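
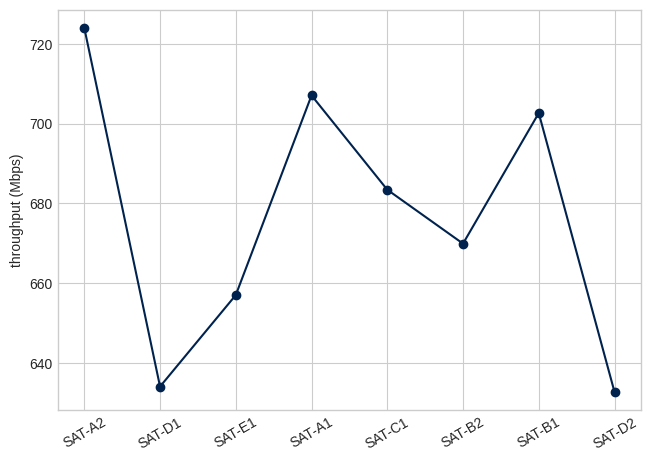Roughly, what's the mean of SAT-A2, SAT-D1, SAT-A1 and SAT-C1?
≈ 685

(720 + 630 + 710 + 680) / 4 ≈ 685.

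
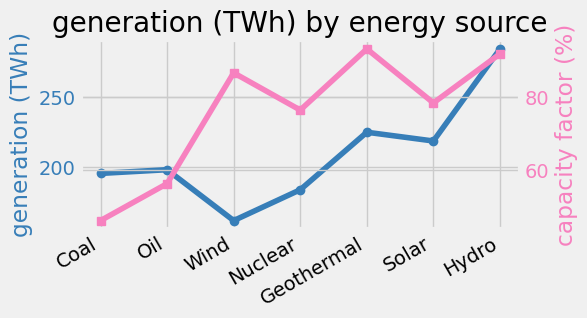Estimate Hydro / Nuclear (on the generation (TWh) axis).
≈ 1.56×

Hydro ≈ 280, Nuclear ≈ 180; 280/180 ≈ 1.56.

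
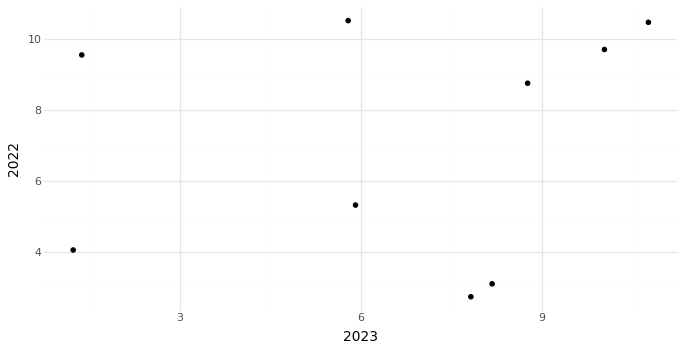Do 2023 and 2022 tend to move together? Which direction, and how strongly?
no clear correlation

Points are roughly uncorrelated; weak (|r| ≈ 0.2).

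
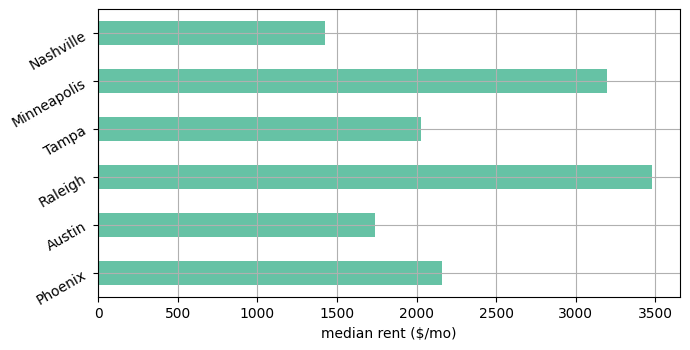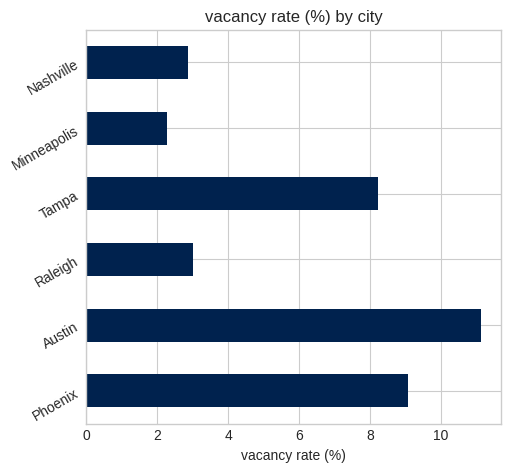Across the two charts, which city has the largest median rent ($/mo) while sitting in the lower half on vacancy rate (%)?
Chart 2 median vacancy rate (%) ≈ 6; below-median cities: Raleigh, Minneapolis, Nashville. Among those, Raleigh has the highest median rent ($/mo) (≈ 3500).

Raleigh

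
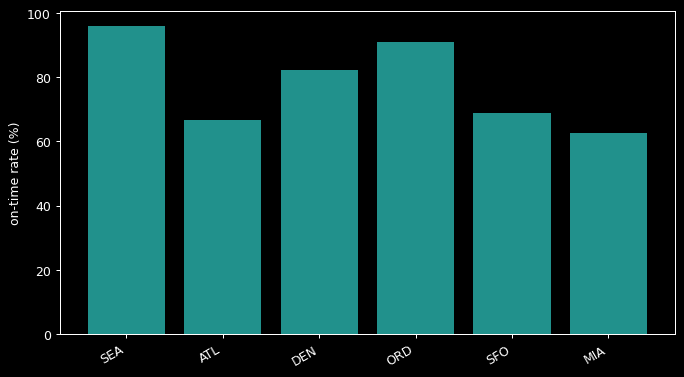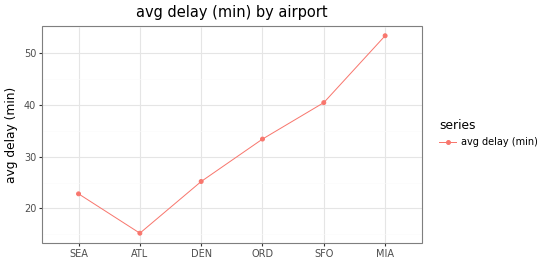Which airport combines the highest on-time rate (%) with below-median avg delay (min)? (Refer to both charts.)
Chart 2 median avg delay (min) ≈ 30; below-median airports: SEA, ATL, DEN. Among those, SEA has the highest on-time rate (%) (≈ 100).

SEA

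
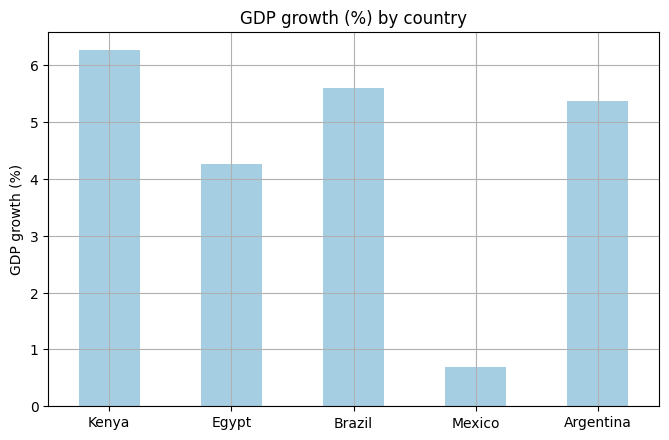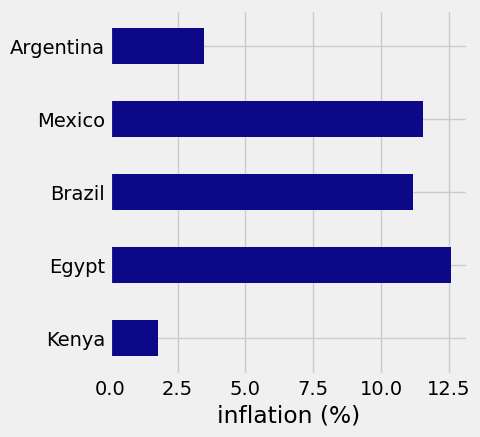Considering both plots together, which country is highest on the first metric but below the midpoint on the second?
Chart 2 median inflation (%) ≈ 12; below-median countries: Kenya, Argentina. Among those, Kenya has the highest GDP growth (%) (≈ 6).

Kenya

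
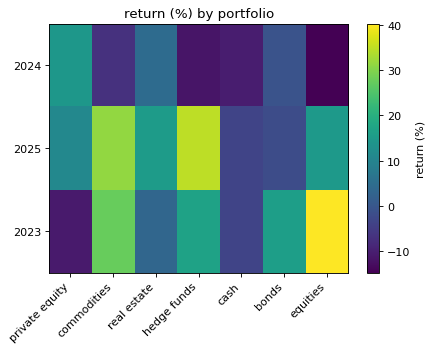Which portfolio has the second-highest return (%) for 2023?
Top 3 for 2023: equities ≈ 40, commodities ≈ 25, hedge funds ≈ 15.

commodities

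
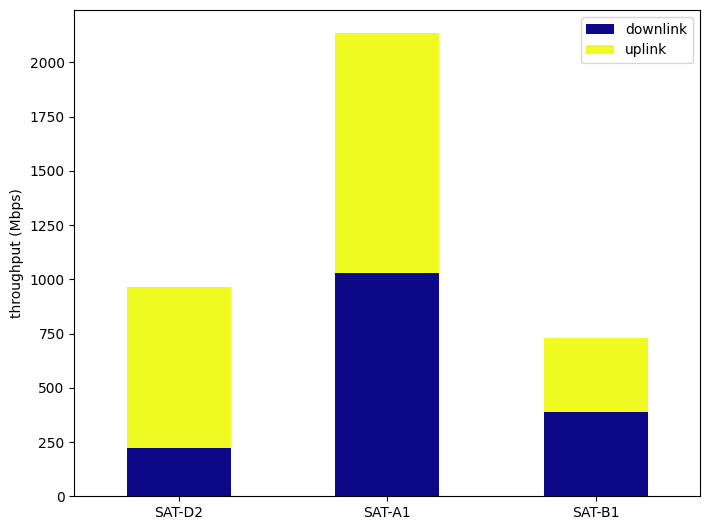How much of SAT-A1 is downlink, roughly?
≈ 1000

downlink top ≈ 1000, bottom ≈ 0; segment ≈ 1000.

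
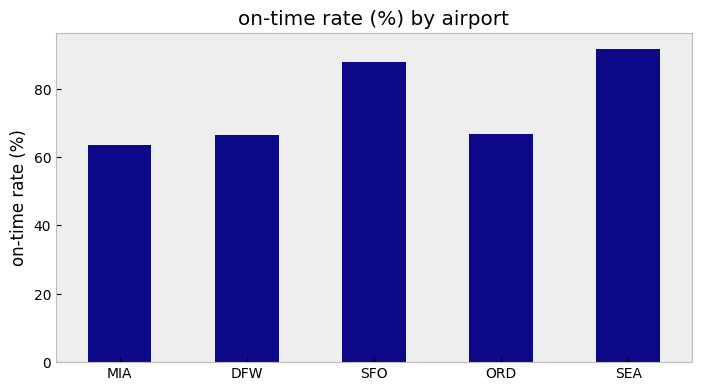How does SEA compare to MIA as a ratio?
≈ 1.5×

SEA ≈ 90, MIA ≈ 60; 90/60 ≈ 1.5.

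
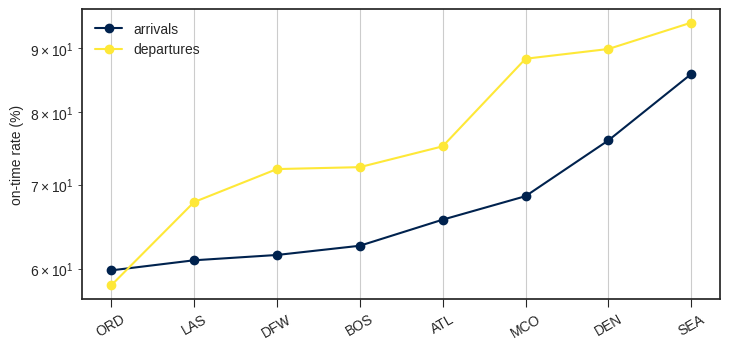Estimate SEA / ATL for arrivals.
≈ 1.31×

SEA ≈ 85, ATL ≈ 65; 85/65 ≈ 1.31.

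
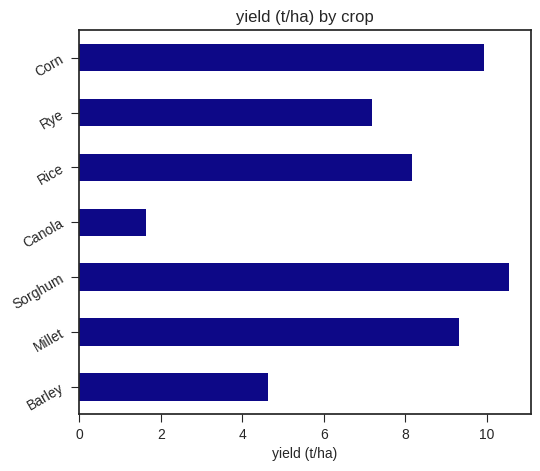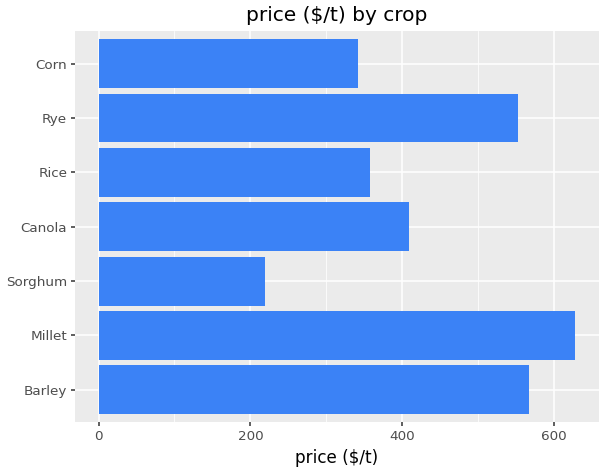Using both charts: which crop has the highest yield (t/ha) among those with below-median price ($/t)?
Sorghum

Chart 2 median price ($/t) ≈ 400; below-median crops: Sorghum, Rice, Corn. Among those, Sorghum has the highest yield (t/ha) (≈ 11).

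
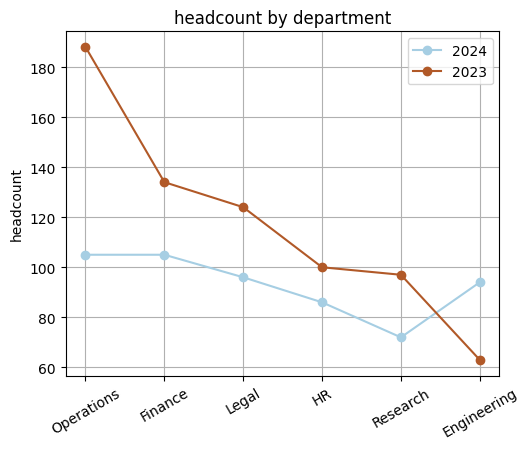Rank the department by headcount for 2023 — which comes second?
Finance

Top 3 for 2023: Operations ≈ 180, Finance ≈ 140, Legal ≈ 120.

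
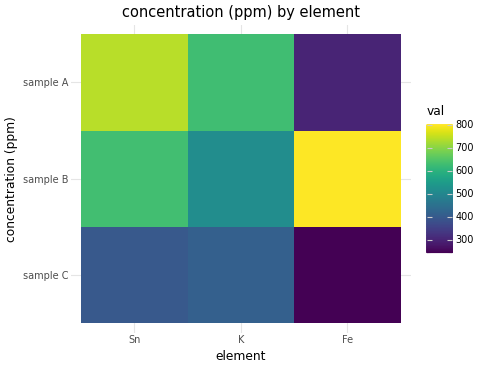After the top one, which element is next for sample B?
Sn

Top 3 for sample B: Fe ≈ 800, Sn ≈ 650, K ≈ 500.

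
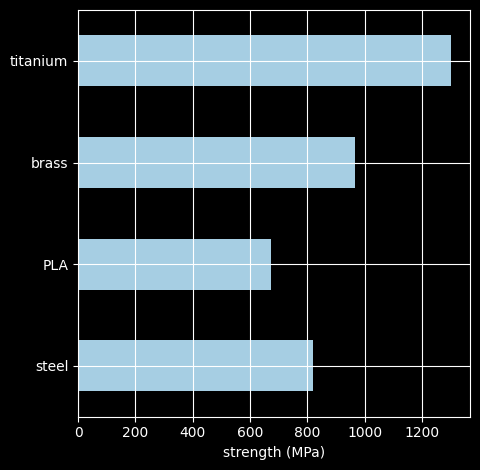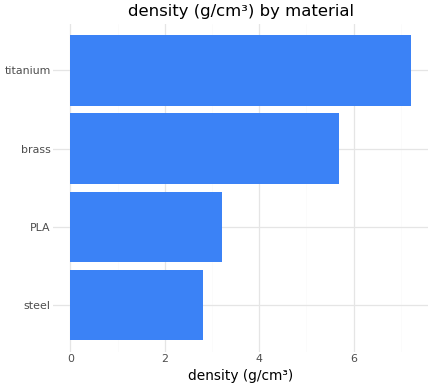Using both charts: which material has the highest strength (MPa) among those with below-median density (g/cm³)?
Chart 2 median density (g/cm³) ≈ 4; below-median materials: steel, PLA. Among those, steel has the highest strength (MPa) (≈ 800).

steel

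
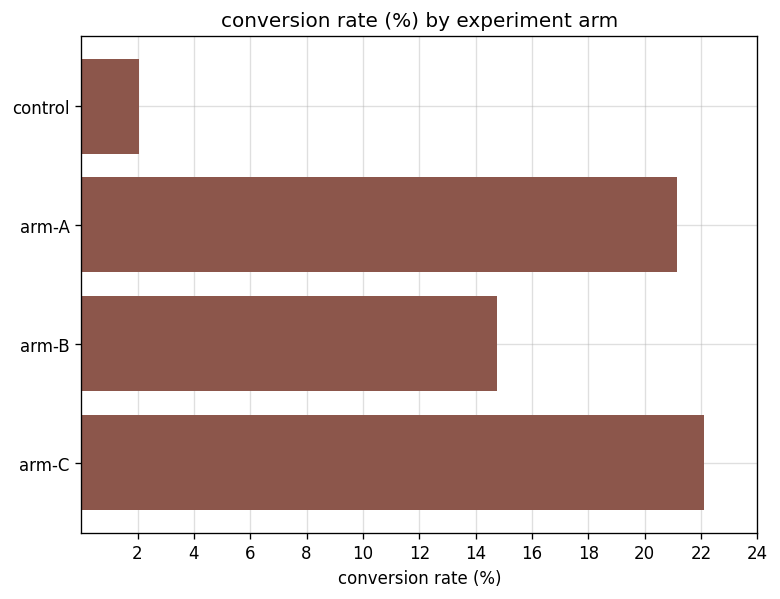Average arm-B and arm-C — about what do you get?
(14 + 22) / 2 ≈ 18.

≈ 18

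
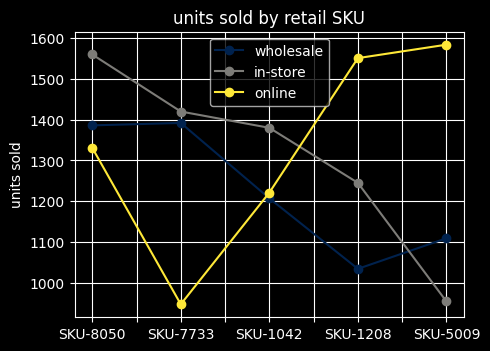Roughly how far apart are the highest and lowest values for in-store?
≈ 600

Max SKU-8050 ≈ 1600, min SKU-5009 ≈ 1000; range ≈ 600.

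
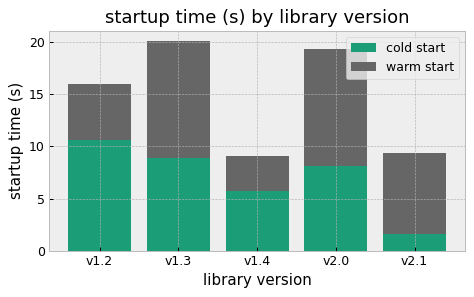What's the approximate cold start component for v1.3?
≈ 8

cold start top ≈ 8, bottom ≈ 0; segment ≈ 8.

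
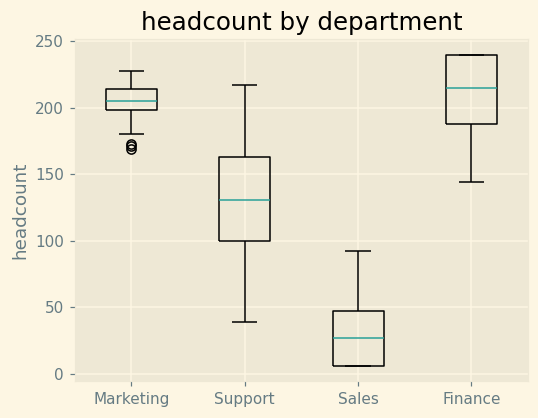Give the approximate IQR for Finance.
Q3 ≈ 240, Q1 ≈ 180; IQR ≈ 60.

≈ 60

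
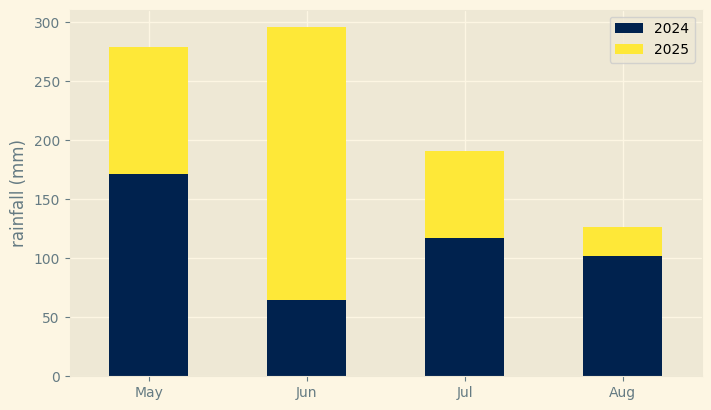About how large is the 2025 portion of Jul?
2025 top ≈ 200, bottom ≈ 125; segment ≈ 75.

≈ 75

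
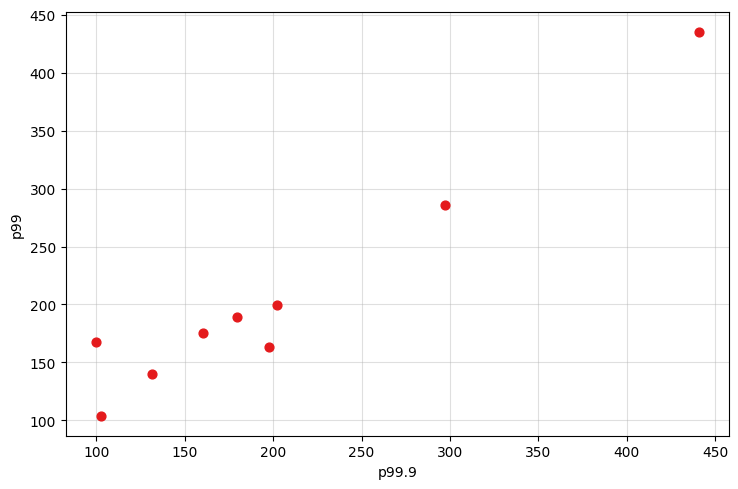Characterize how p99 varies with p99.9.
positive, strong

Points are positively correlated; strong (|r| ≈ 1.0).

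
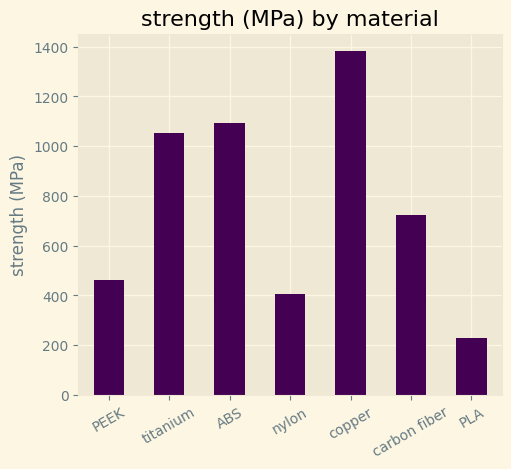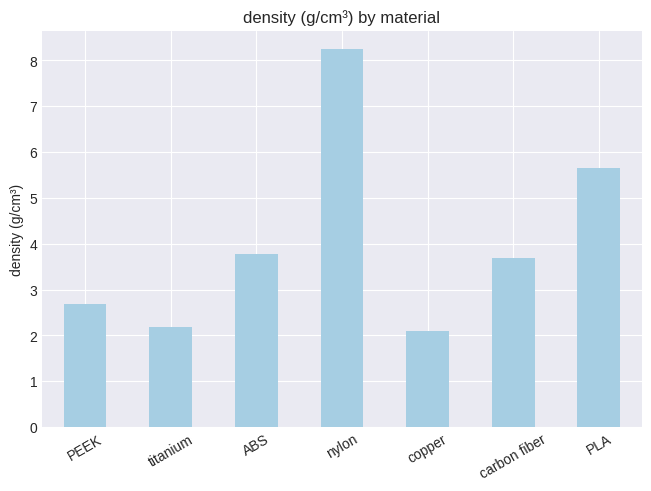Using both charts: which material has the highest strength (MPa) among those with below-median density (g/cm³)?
copper

Chart 2 median density (g/cm³) ≈ 4; below-median materials: PEEK, titanium, copper. Among those, copper has the highest strength (MPa) (≈ 1400).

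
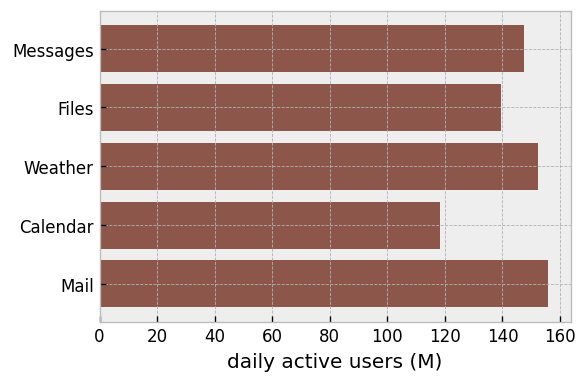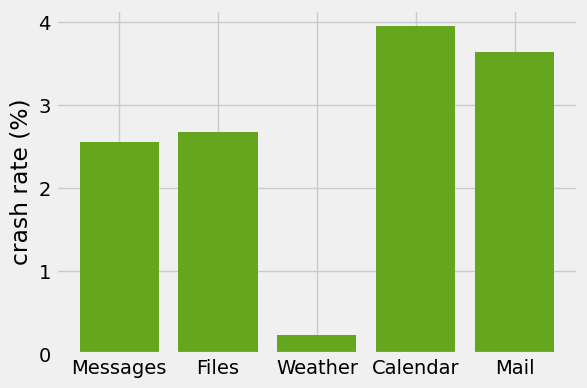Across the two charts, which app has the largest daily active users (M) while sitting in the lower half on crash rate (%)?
Weather

Chart 2 median crash rate (%) ≈ 2.5; below-median apps: Messages, Weather. Among those, Weather has the highest daily active users (M) (≈ 160).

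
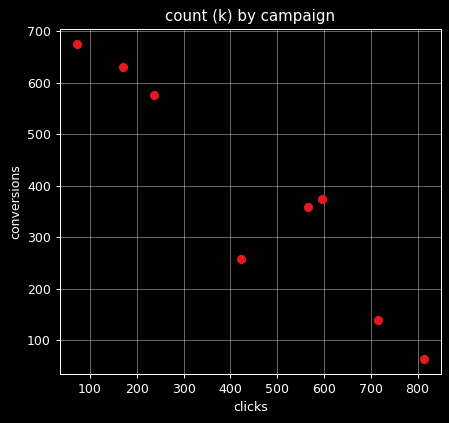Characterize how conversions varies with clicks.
Points are negatively correlated; strong (|r| ≈ 0.9).

negative, strong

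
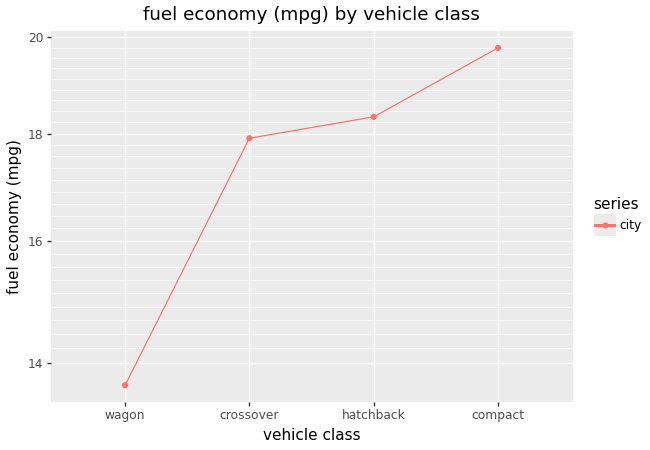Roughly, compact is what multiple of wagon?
compact ≈ 20, wagon ≈ 14; 20/14 ≈ 1.43.

≈ 1.43×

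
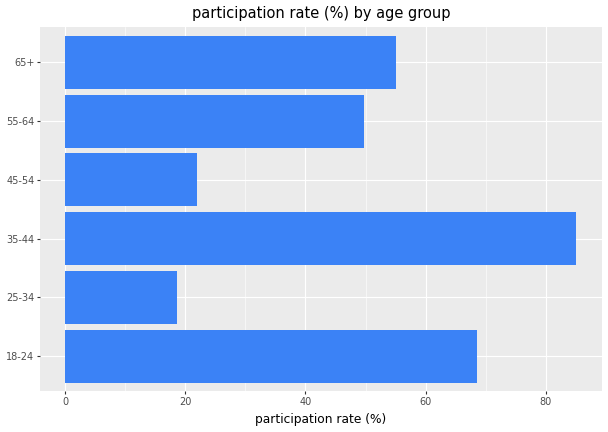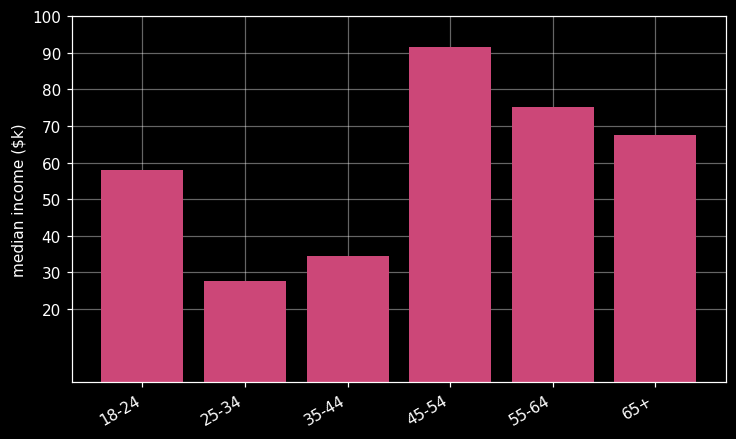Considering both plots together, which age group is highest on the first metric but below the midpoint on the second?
35-44

Chart 2 median median income ($k) ≈ 60; below-median age groups: 18-24, 25-34, 35-44. Among those, 35-44 has the highest participation rate (%) (≈ 90).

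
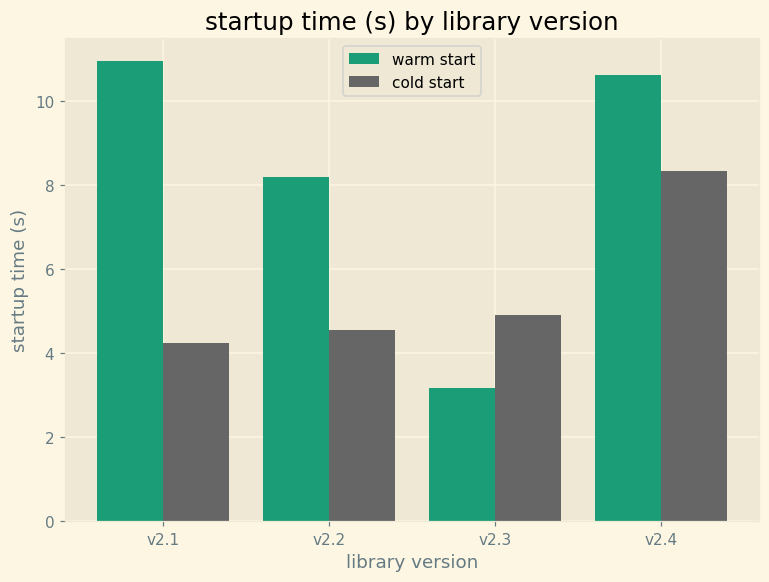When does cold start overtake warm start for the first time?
v2.2: cold start ≈ 5 vs warm start ≈ 8 (not yet); v2.3: cold start ≈ 5 vs warm start ≈ 3 (first crossover).

v2.3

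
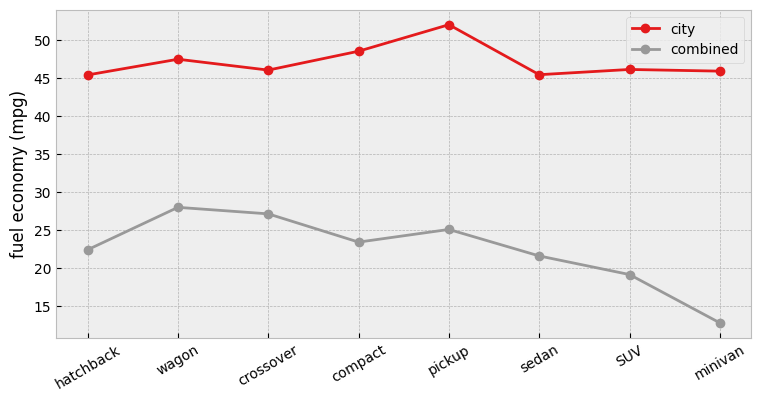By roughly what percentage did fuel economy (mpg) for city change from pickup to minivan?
pickup ≈ 50, minivan ≈ 45; (45 − 50) / 50 ≈ -10%.

≈ -10%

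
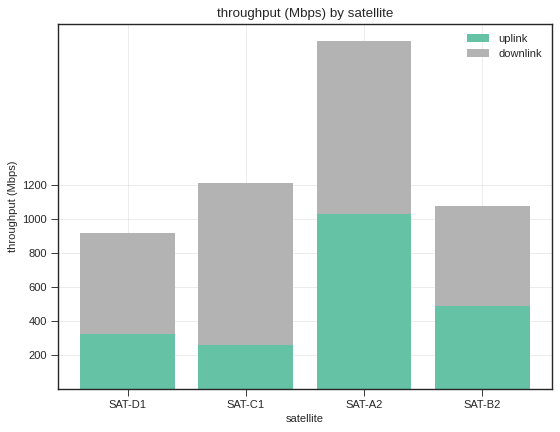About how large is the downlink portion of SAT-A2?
downlink top ≈ 2000, bottom ≈ 1000; segment ≈ 1000.

≈ 1000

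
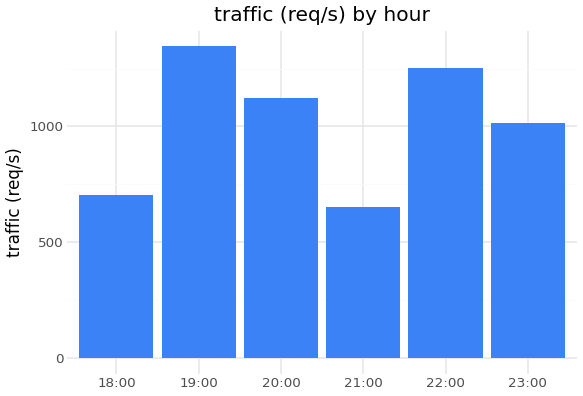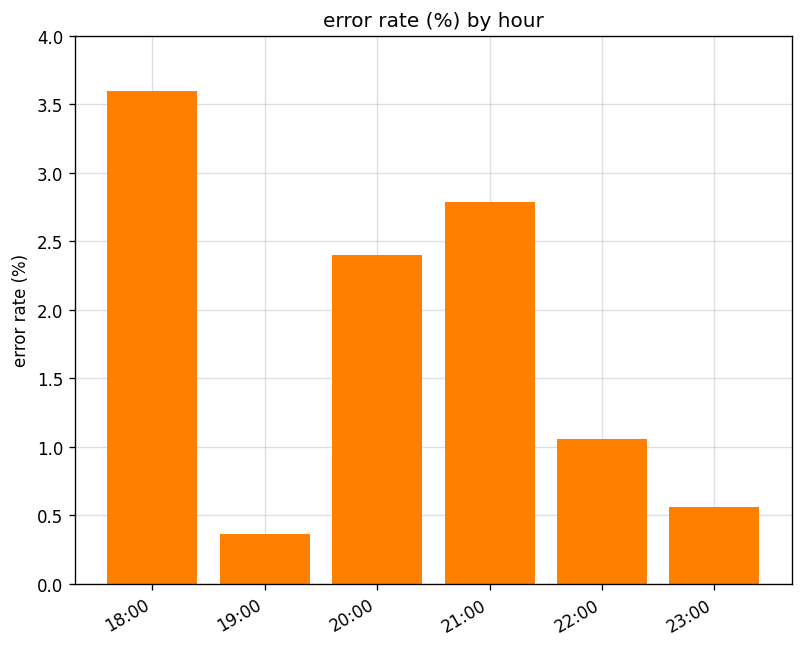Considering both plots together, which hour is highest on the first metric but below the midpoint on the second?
Chart 2 median error rate (%) ≈ 1.5; below-median hours: 19:00, 22:00, 23:00. Among those, 19:00 has the highest traffic (req/s) (≈ 1400).

19:00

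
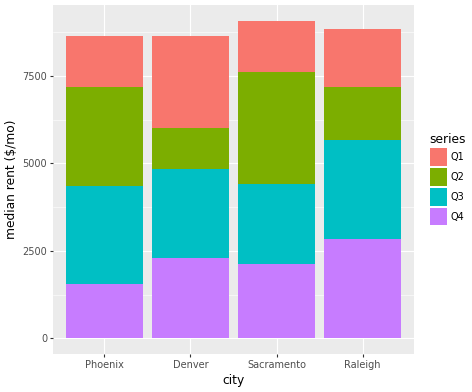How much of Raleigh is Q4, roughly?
≈ 3000

Q4 top ≈ 3000, bottom ≈ 0; segment ≈ 3000.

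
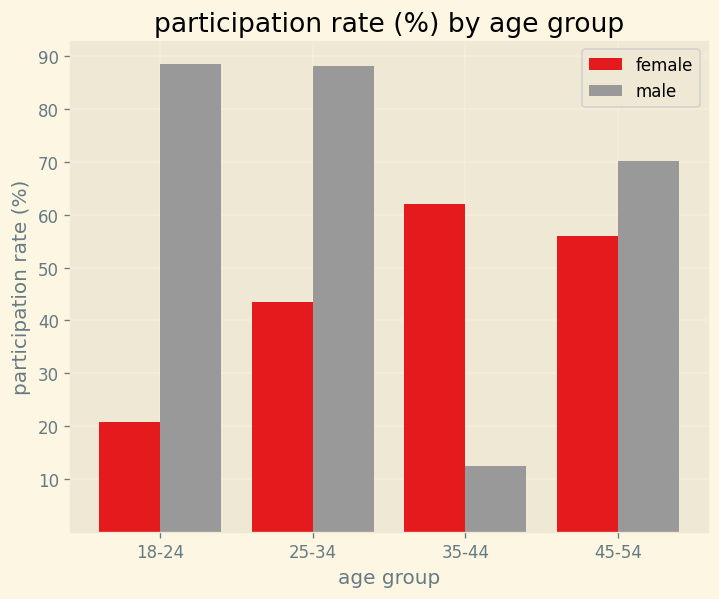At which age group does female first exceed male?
35-44

25-34: female ≈ 40 vs male ≈ 90 (not yet); 35-44: female ≈ 60 vs male ≈ 10 (first crossover).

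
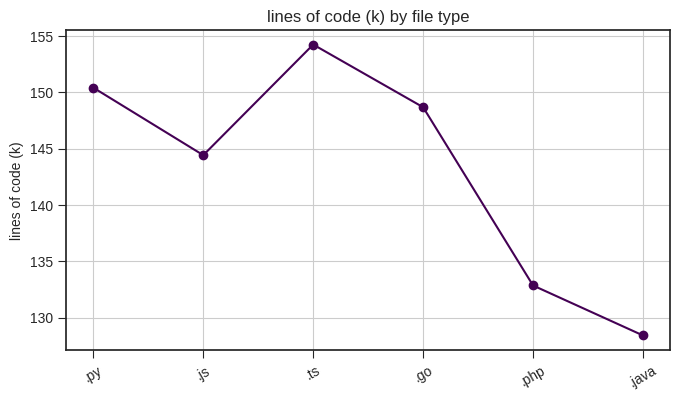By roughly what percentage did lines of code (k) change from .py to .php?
≈ -10%

.py ≈ 150, .php ≈ 135; (135 − 150) / 150 ≈ -10%.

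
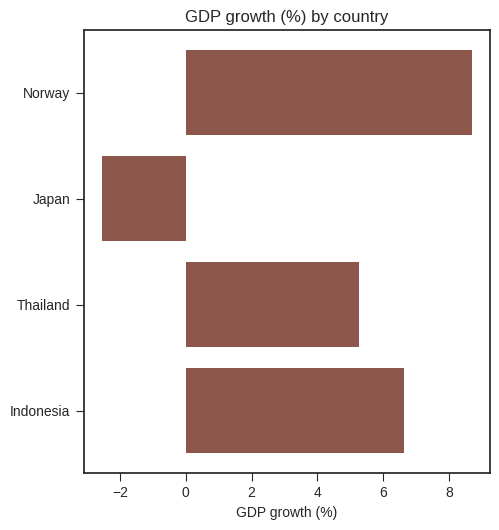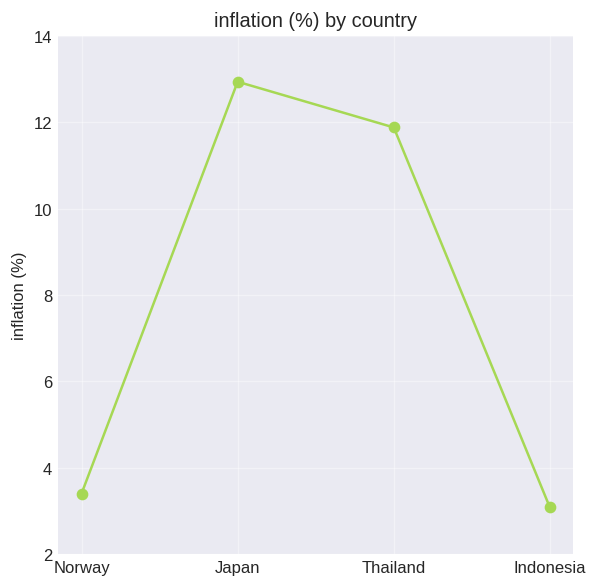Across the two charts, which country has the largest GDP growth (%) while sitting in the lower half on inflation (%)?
Chart 2 median inflation (%) ≈ 8; below-median countries: Norway, Indonesia. Among those, Norway has the highest GDP growth (%) (≈ 9).

Norway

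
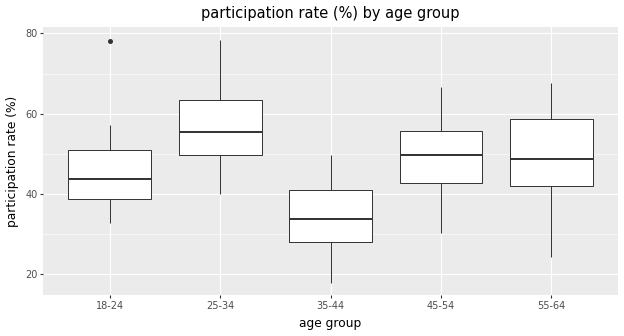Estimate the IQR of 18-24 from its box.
Q3 ≈ 50, Q1 ≈ 40; IQR ≈ 10.

≈ 10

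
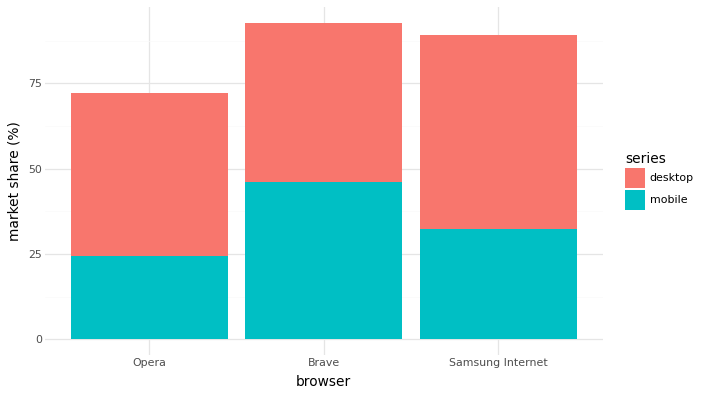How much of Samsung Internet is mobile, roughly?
mobile top ≈ 30, bottom ≈ 0; segment ≈ 30.

≈ 30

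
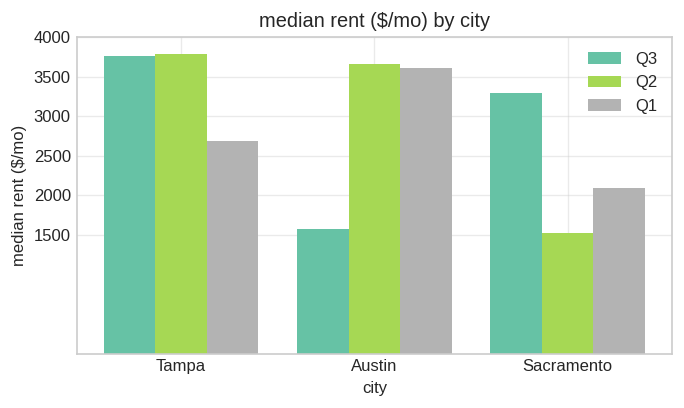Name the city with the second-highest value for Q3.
Top 3 for Q3: Tampa ≈ 4000, Sacramento ≈ 3500, Austin ≈ 1500.

Sacramento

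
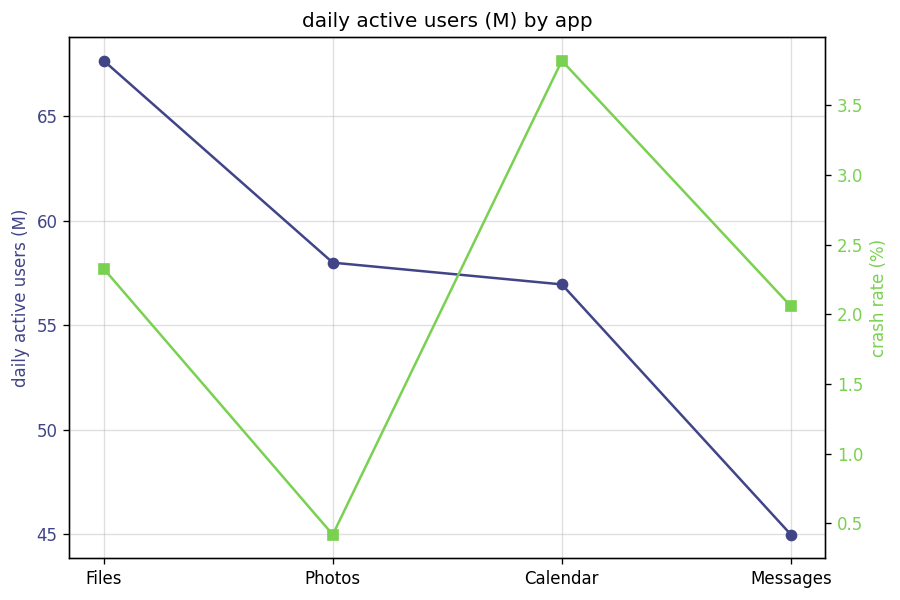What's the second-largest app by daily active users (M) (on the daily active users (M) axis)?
Photos

Top 3 (on the daily active users (M) axis): Files ≈ 68, Photos ≈ 58, Calendar ≈ 56.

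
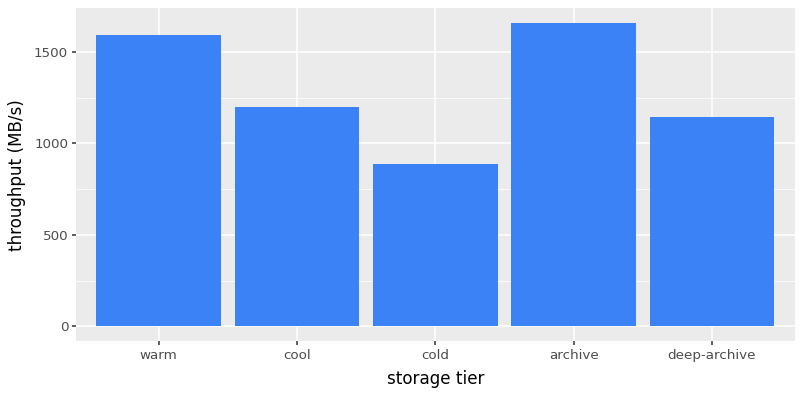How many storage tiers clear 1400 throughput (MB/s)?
2

Above 1400: warm, archive.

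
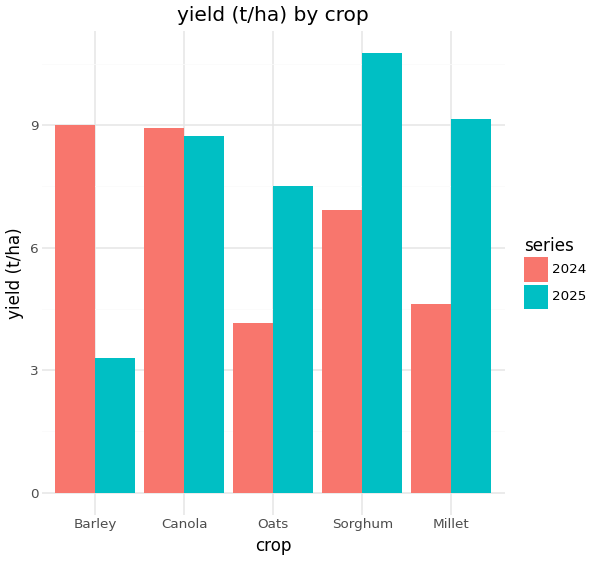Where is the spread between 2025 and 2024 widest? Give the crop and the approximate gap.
Barley: 2025 ≈ 3, 2024 ≈ 9 → gap ≈ 6. Next-largest (Millet) is only ≈ 4.

Barley, ≈ 6 t/ha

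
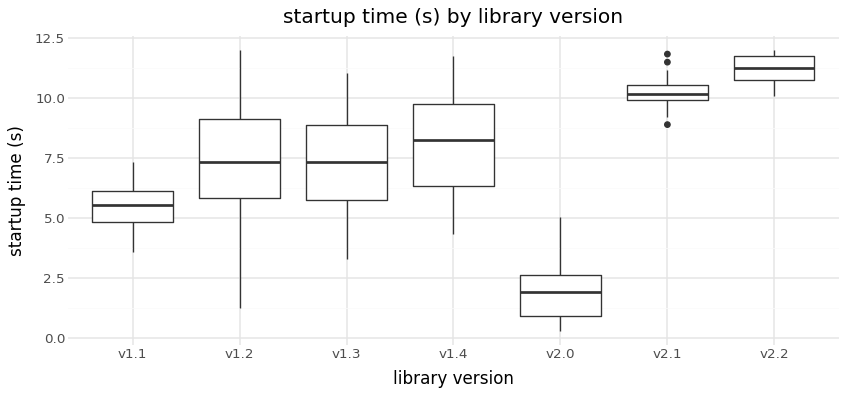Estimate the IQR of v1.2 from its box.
≈ 3

Q3 ≈ 9, Q1 ≈ 6; IQR ≈ 3.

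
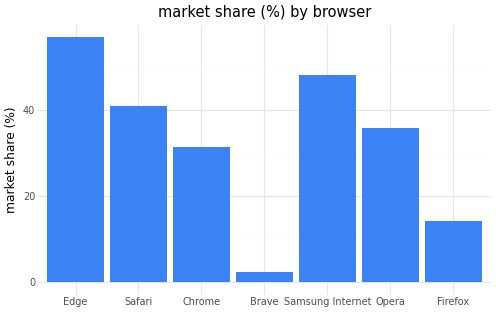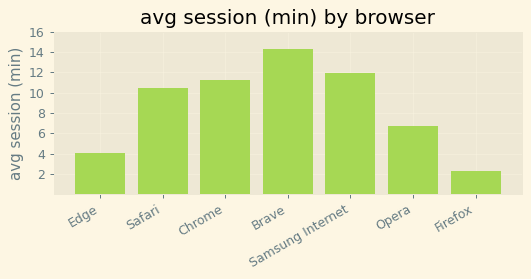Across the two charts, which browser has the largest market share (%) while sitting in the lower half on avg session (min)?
Edge

Chart 2 median avg session (min) ≈ 10; below-median browsers: Edge, Opera, Firefox. Among those, Edge has the highest market share (%) (≈ 60).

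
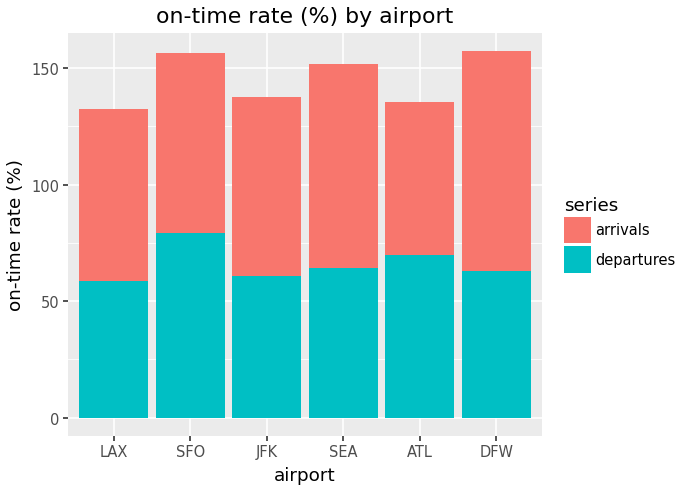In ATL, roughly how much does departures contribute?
≈ 60

departures top ≈ 60, bottom ≈ 0; segment ≈ 60.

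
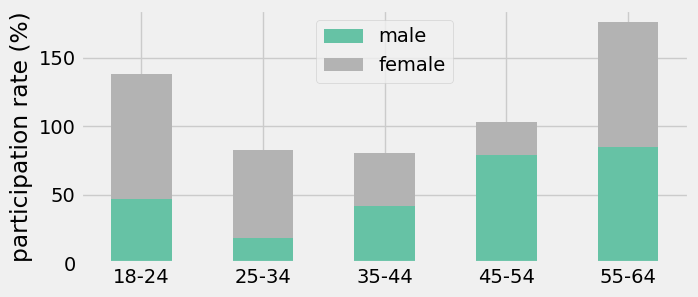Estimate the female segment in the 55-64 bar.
≈ 100

female top ≈ 180, bottom ≈ 80; segment ≈ 100.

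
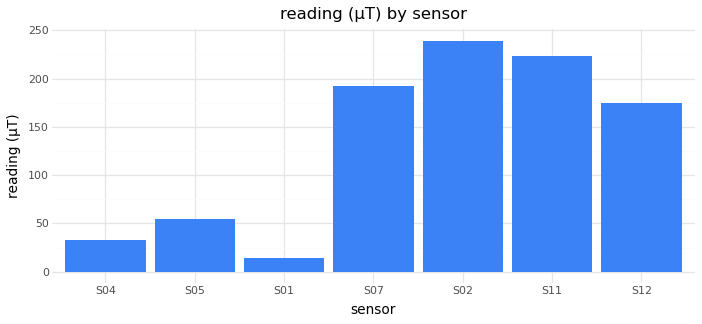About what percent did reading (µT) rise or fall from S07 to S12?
S07 ≈ 200, S12 ≈ 180; (180 − 200) / 200 ≈ -10%.

≈ -10%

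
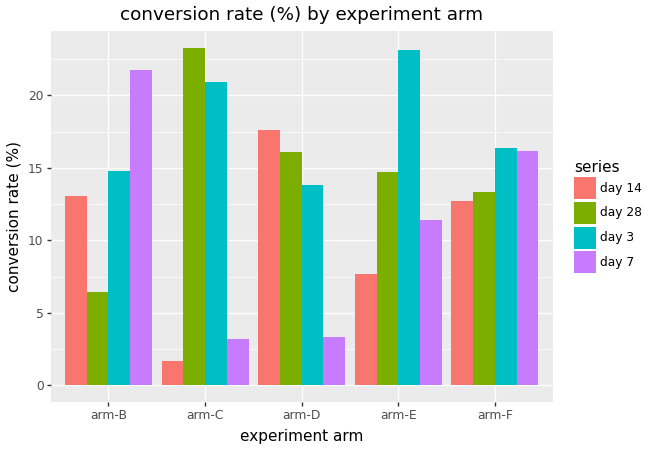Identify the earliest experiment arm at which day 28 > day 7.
arm-B: day 28 ≈ 6 vs day 7 ≈ 22 (not yet); arm-C: day 28 ≈ 24 vs day 7 ≈ 4 (first crossover).

arm-C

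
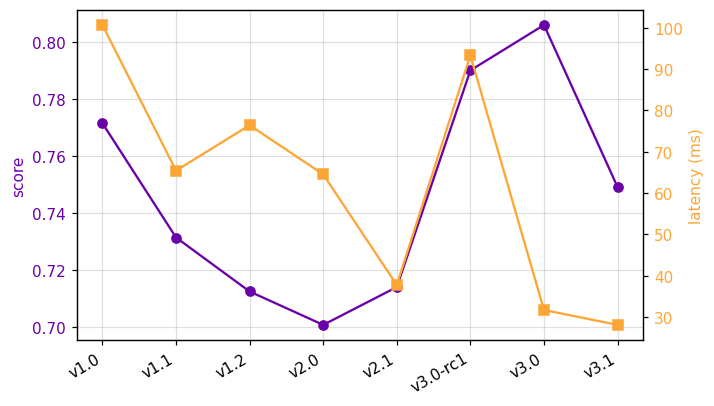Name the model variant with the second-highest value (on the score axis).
v3.0-rc1

Top 3 (on the score axis): v3.0 ≈ 0.81, v3.0-rc1 ≈ 0.79, v1.0 ≈ 0.77.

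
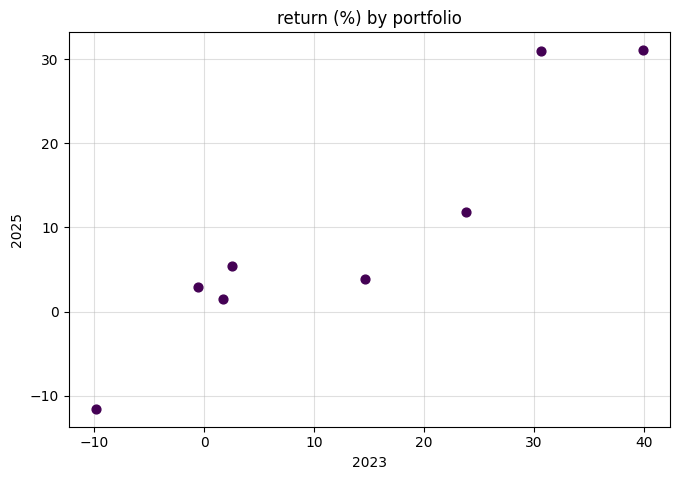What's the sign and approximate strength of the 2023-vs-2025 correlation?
positive, strong

Points are positively correlated; strong (|r| ≈ 0.9).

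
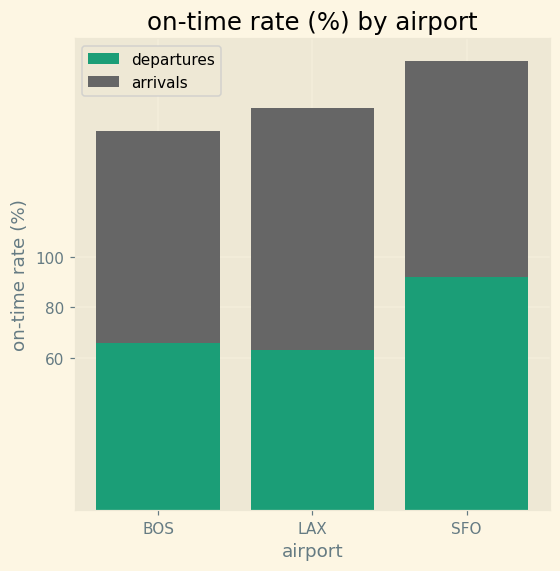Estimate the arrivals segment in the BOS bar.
arrivals top ≈ 140, bottom ≈ 60; segment ≈ 80.

≈ 80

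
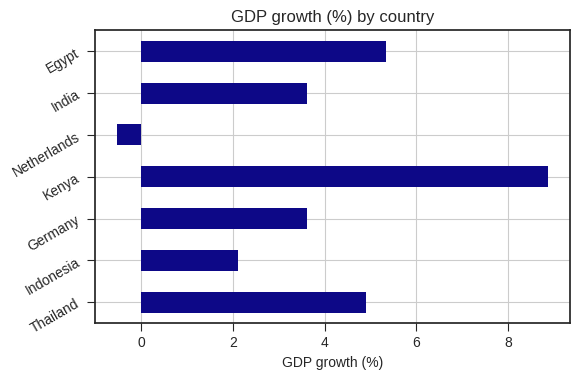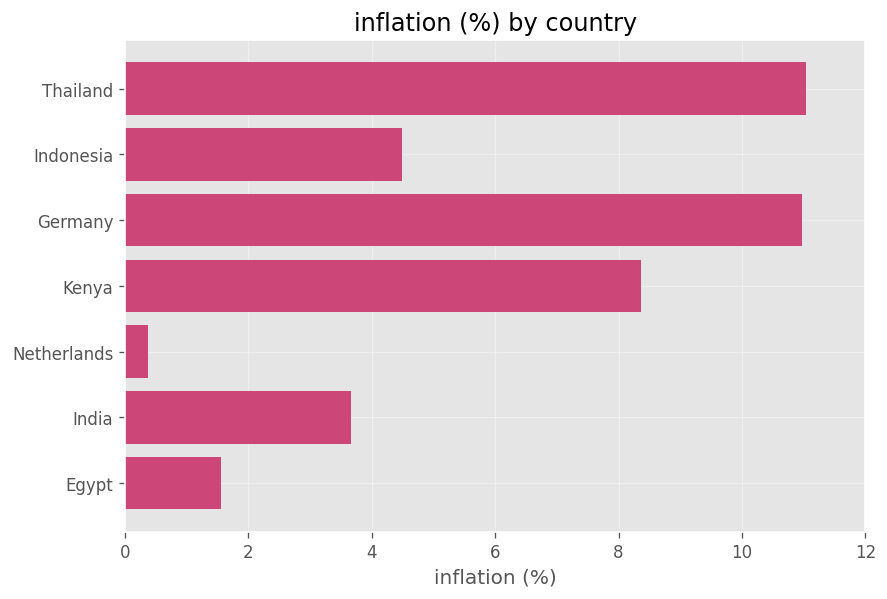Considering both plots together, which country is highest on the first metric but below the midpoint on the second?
Egypt

Chart 2 median inflation (%) ≈ 4; below-median countries: Netherlands, India, Egypt. Among those, Egypt has the highest GDP growth (%) (≈ 5).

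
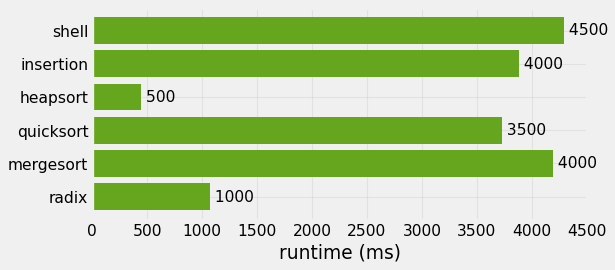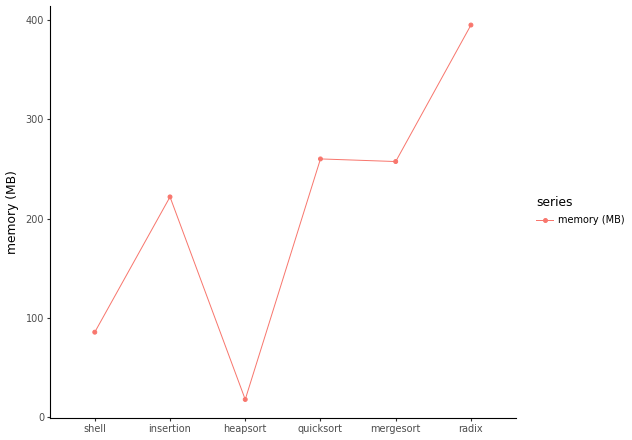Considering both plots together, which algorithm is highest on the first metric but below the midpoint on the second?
Chart 2 median memory (MB) ≈ 250; below-median algorithms: shell, insertion, heapsort. Among those, shell has the highest runtime (ms) (≈ 4500).

shell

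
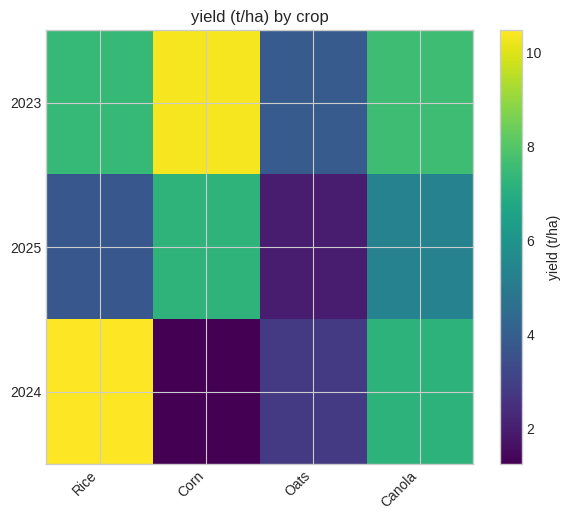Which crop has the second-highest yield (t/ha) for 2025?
Top 3 for 2025: Corn ≈ 7, Canola ≈ 5, Rice ≈ 4.

Canola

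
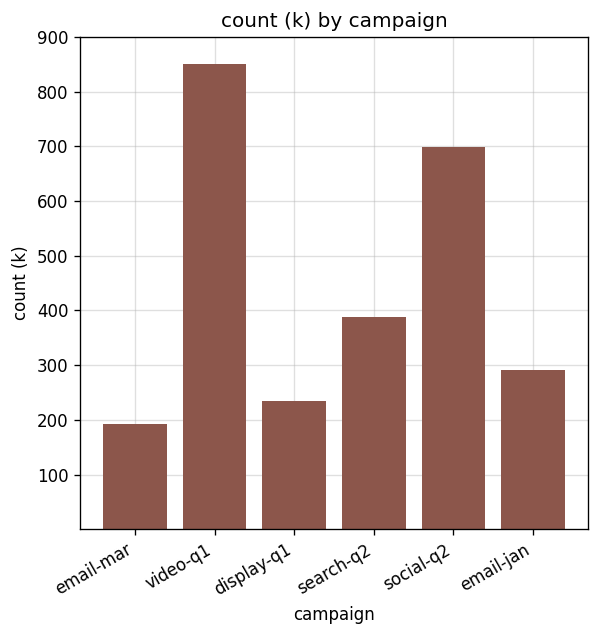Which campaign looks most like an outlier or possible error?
video-q1 ≈ 800; the rest sit between ≈ 200 and ≈ 700.

video-q1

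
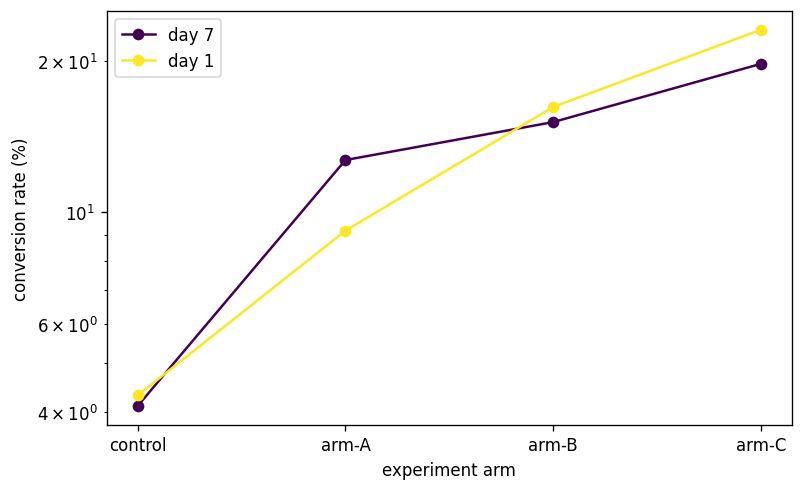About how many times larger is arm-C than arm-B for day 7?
≈ 1.25×

arm-C ≈ 20, arm-B ≈ 16; 20/16 ≈ 1.25.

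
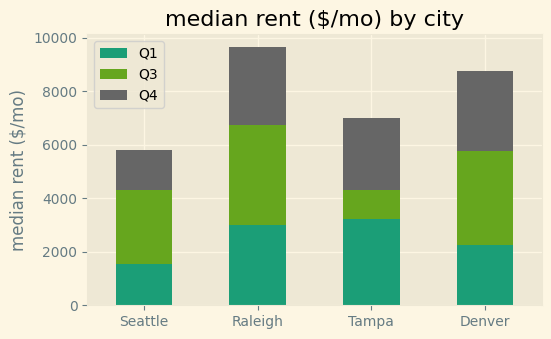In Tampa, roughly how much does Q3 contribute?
≈ 1000

Q3 top ≈ 4000, bottom ≈ 3000; segment ≈ 1000.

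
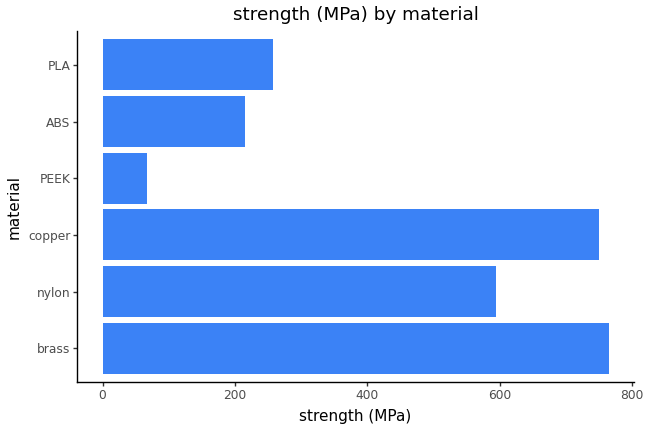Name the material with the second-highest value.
Top 3: brass ≈ 800, copper ≈ 700, nylon ≈ 600.

copper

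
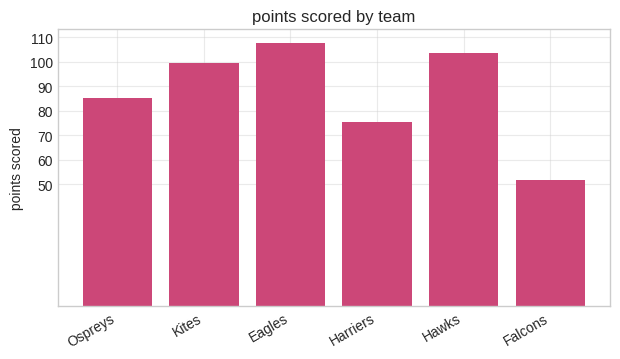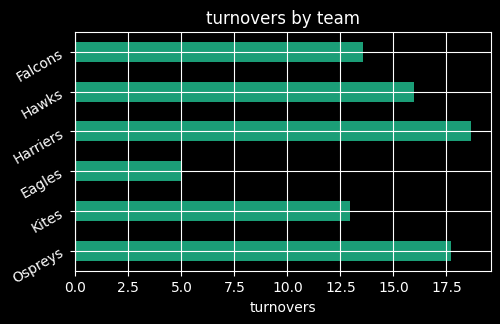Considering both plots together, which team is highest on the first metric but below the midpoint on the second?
Eagles

Chart 2 median turnovers ≈ 14; below-median teams: Kites, Eagles, Falcons. Among those, Eagles has the highest points scored (≈ 110).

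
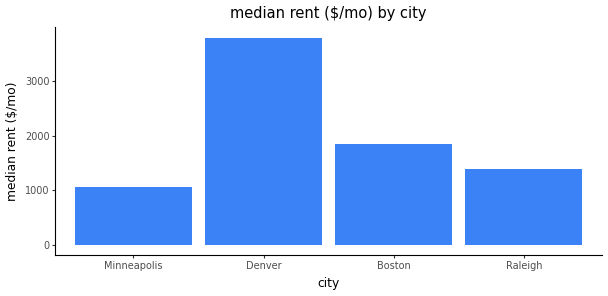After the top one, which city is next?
Boston

Top 3: Denver ≈ 4000, Boston ≈ 2000, Raleigh ≈ 1500.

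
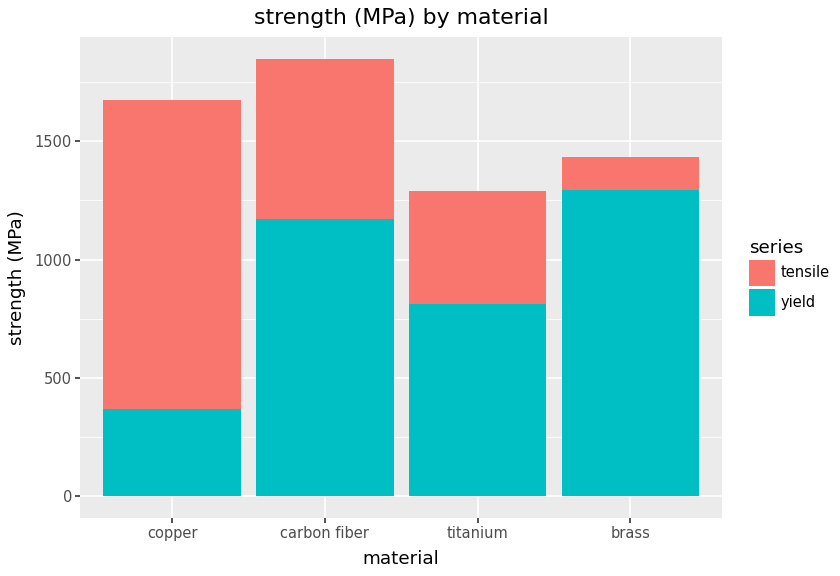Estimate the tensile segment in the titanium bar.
tensile top ≈ 1200, bottom ≈ 800; segment ≈ 400.

≈ 400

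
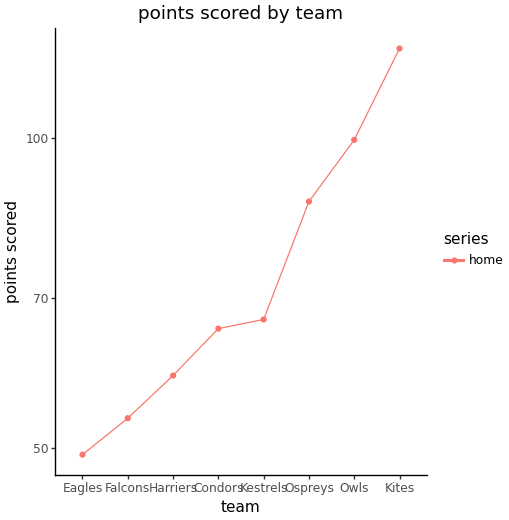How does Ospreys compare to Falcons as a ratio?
≈ 1.8×

Ospreys ≈ 90, Falcons ≈ 50; 90/50 ≈ 1.8.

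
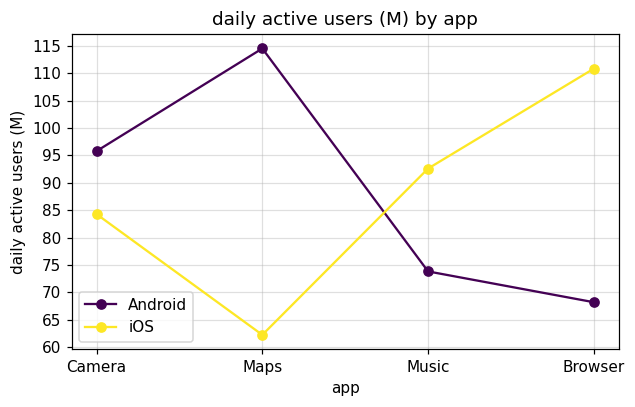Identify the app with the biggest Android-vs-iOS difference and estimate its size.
Maps: Android ≈ 115, iOS ≈ 60 → gap ≈ 55. Next-largest (Browser) is only ≈ 40.

Maps, ≈ 55 M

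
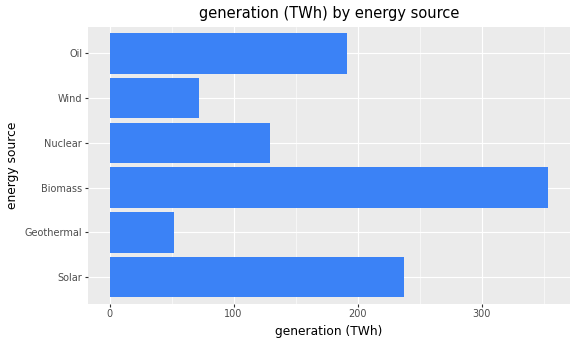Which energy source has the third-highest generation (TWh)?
Top 4: Biomass ≈ 350, Solar ≈ 250, Oil ≈ 200, Nuclear ≈ 150.

Oil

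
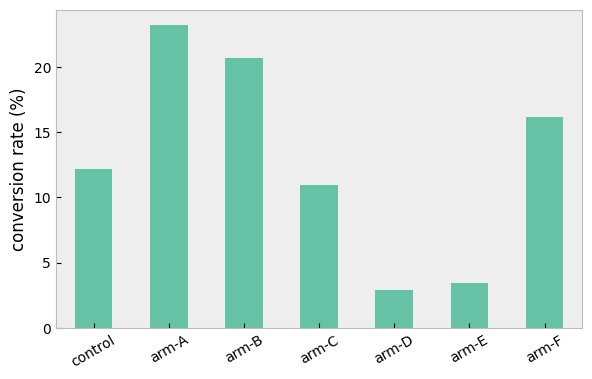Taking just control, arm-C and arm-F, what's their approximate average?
(12 + 10 + 16) / 3 ≈ 13.

≈ 13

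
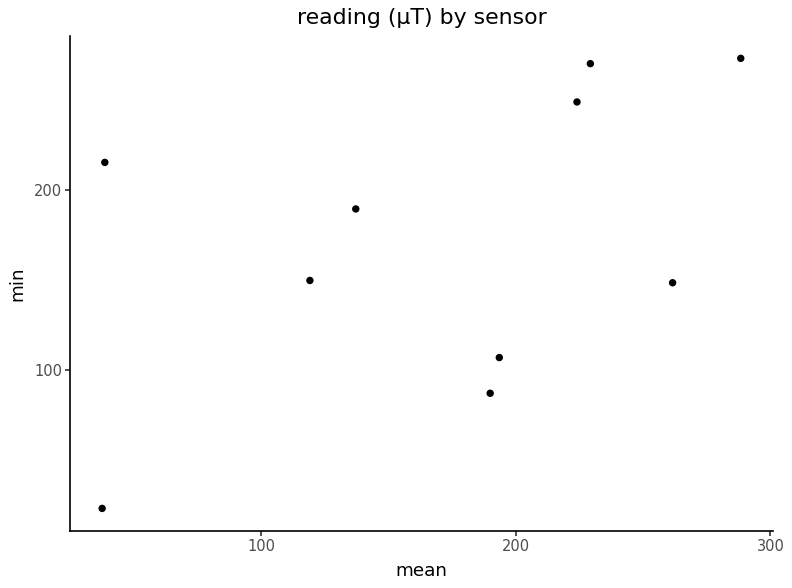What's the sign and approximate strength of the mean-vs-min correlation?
Points are positively correlated; moderate (|r| ≈ 0.5).

positive, moderate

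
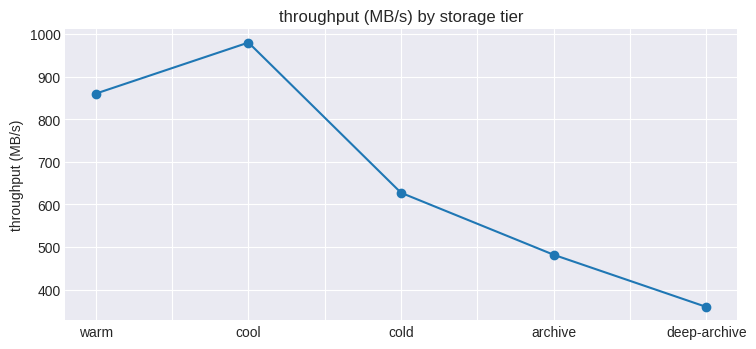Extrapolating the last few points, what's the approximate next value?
Last three: 600, 500, 400 → slope ≈ -100/step → next ≈ 300.

≈ 300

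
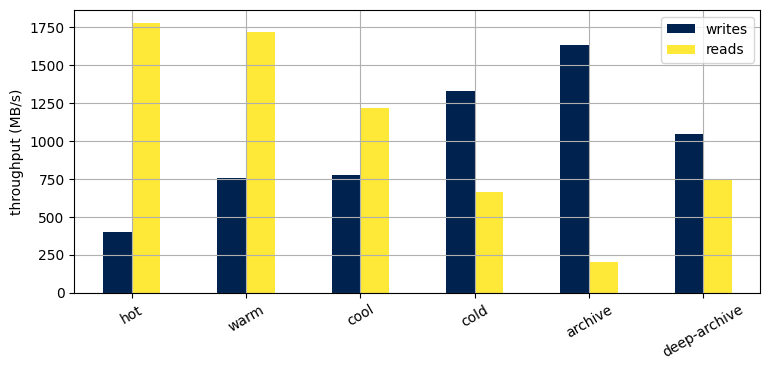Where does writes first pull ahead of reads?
cold

cool: writes ≈ 800 vs reads ≈ 1200 (not yet); cold: writes ≈ 1400 vs reads ≈ 600 (first crossover).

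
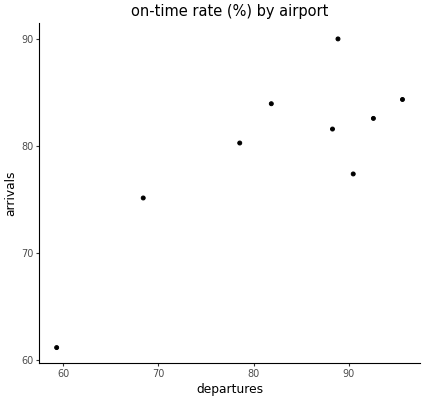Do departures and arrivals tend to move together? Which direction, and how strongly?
positive, strong

Points are positively correlated; strong (|r| ≈ 0.8).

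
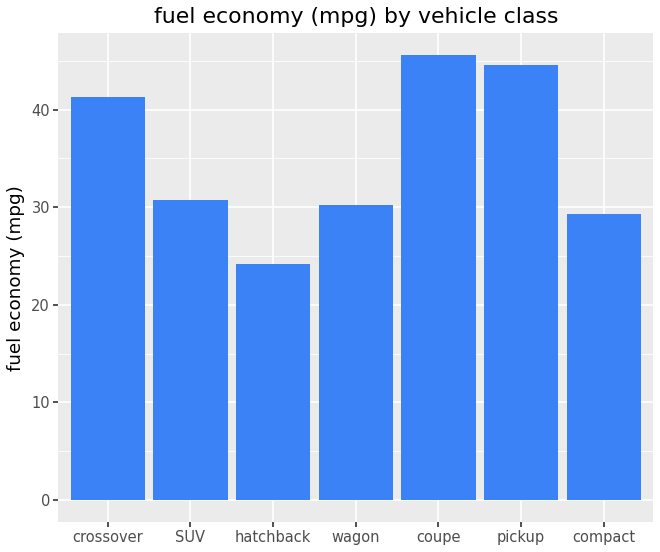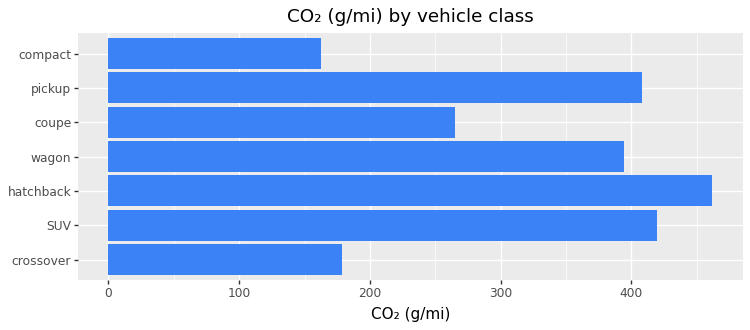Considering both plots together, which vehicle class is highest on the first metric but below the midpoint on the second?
Chart 2 median CO₂ (g/mi) ≈ 400; below-median vehicle classes: crossover, coupe, compact. Among those, coupe has the highest fuel economy (mpg) (≈ 45).

coupe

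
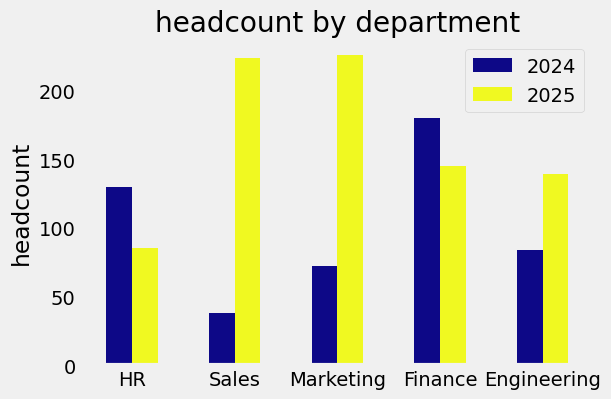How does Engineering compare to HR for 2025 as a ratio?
≈ 1.75×

Engineering ≈ 140, HR ≈ 80; 140/80 ≈ 1.75.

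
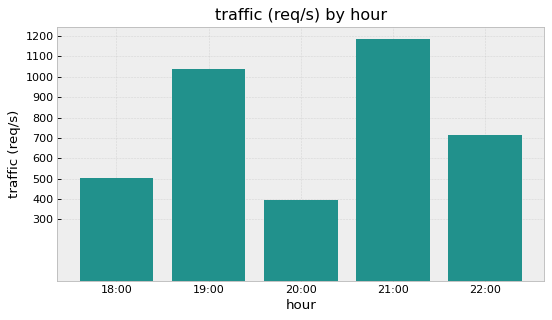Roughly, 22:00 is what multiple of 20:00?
≈ 1.75×

22:00 ≈ 700, 20:00 ≈ 400; 700/400 ≈ 1.75.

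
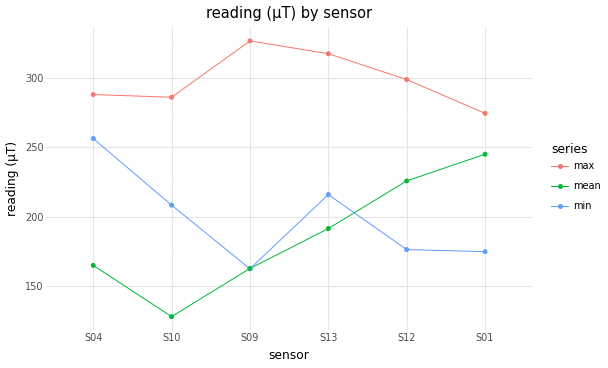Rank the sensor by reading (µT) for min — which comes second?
Top 3 for min: S04 ≈ 260, S13 ≈ 220, S10 ≈ 200.

S13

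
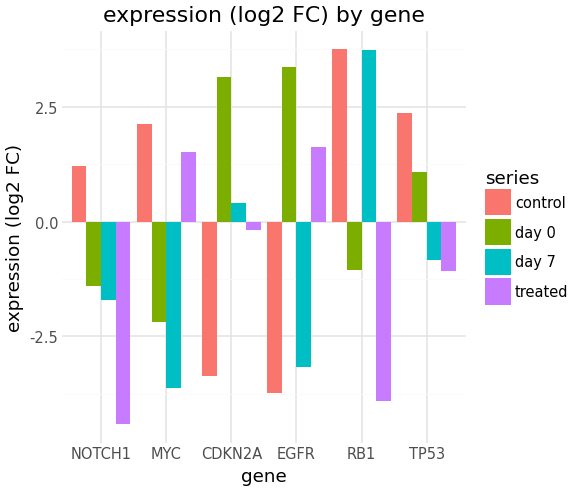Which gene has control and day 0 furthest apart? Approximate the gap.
EGFR, ≈ 7 log2 FC

EGFR: control ≈ -4, day 0 ≈ 3 → gap ≈ 7. Next-largest (CDKN2A) is only ≈ 6.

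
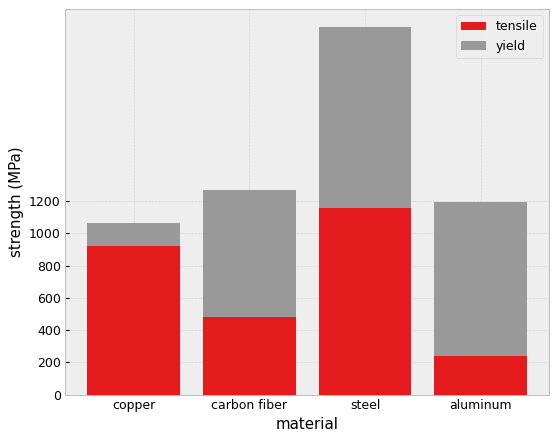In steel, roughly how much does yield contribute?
≈ 1000

yield top ≈ 2200, bottom ≈ 1200; segment ≈ 1000.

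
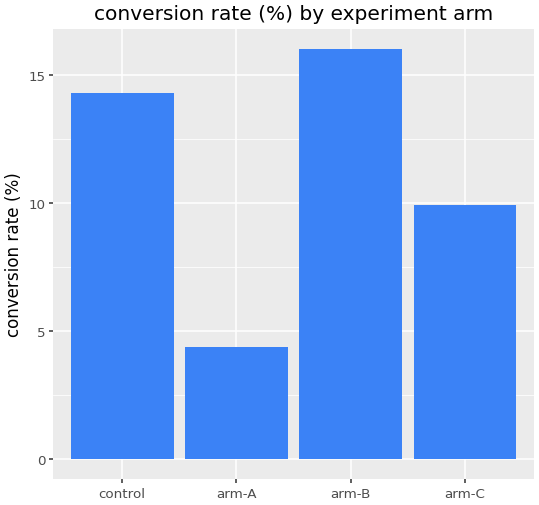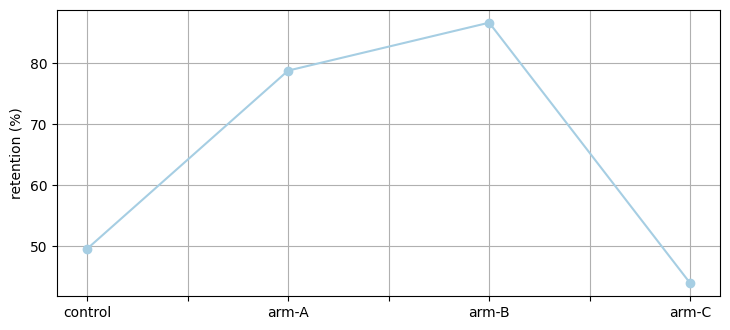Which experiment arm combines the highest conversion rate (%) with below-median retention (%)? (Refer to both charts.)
Chart 2 median retention (%) ≈ 60; below-median experiment arms: control, arm-C. Among those, control has the highest conversion rate (%) (≈ 14).

control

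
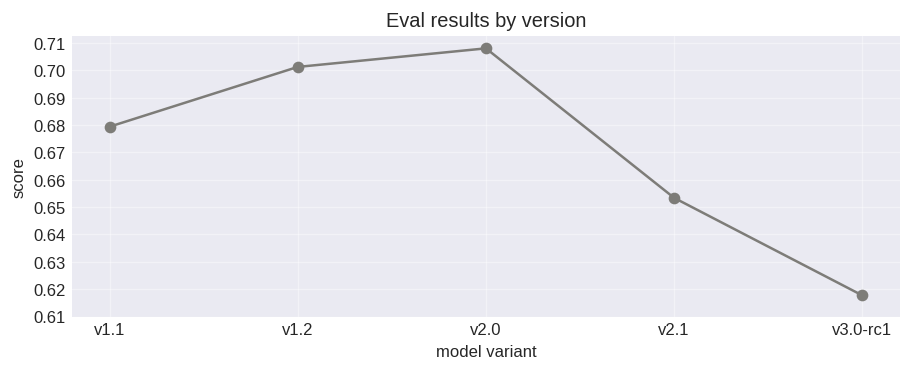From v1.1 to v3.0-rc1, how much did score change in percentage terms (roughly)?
v1.1 ≈ 0.68, v3.0-rc1 ≈ 0.62; (0.62 − 0.68) / 0.68 ≈ -8.8%.

≈ -8.8%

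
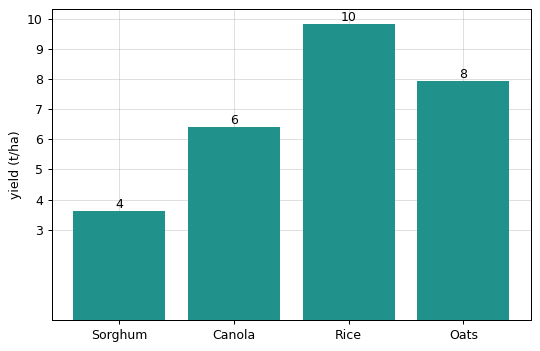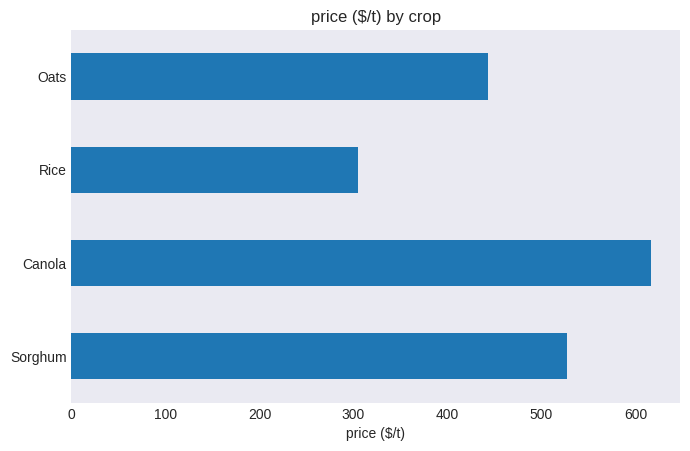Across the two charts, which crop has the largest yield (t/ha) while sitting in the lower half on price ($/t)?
Rice

Chart 2 median price ($/t) ≈ 500; below-median crops: Rice, Oats. Among those, Rice has the highest yield (t/ha) (≈ 10).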